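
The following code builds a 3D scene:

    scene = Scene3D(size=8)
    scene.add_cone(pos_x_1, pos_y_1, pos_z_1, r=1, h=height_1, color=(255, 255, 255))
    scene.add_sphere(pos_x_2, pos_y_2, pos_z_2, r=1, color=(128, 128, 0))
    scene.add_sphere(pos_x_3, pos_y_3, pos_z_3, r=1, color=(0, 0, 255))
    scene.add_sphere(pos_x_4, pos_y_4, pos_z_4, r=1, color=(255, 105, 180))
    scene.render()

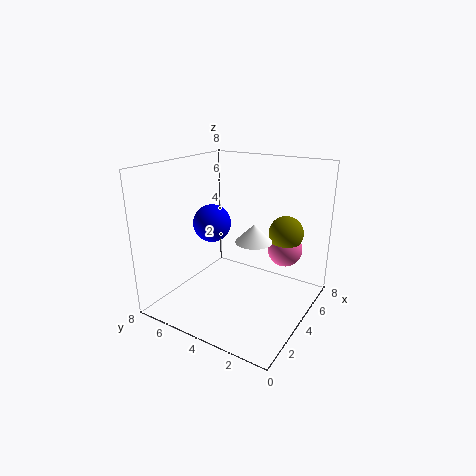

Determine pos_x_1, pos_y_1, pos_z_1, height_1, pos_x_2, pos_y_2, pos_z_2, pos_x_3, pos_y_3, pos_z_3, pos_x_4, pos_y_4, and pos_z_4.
pos_x_1 = 4; pos_y_1 = 3; pos_z_1 = 4; height_1 = 1; pos_x_2 = 6; pos_y_2 = 2; pos_z_2 = 4; pos_x_3 = 3; pos_y_3 = 5; pos_z_3 = 5; pos_x_4 = 6; pos_y_4 = 2; pos_z_4 = 3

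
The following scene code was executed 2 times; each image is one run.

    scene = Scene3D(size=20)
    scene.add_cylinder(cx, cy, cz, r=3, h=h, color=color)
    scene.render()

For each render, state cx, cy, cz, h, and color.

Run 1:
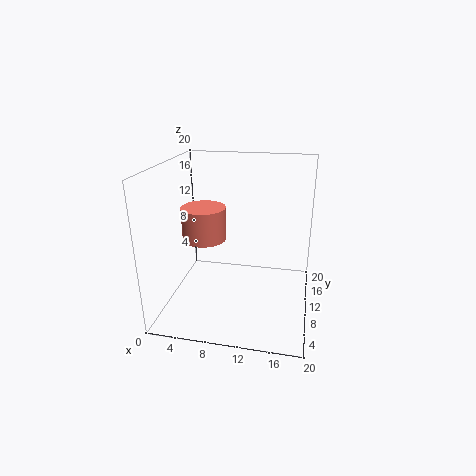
cx = 5.5, cy = 9, cz = 10, h = 4.5, color = 'salmon'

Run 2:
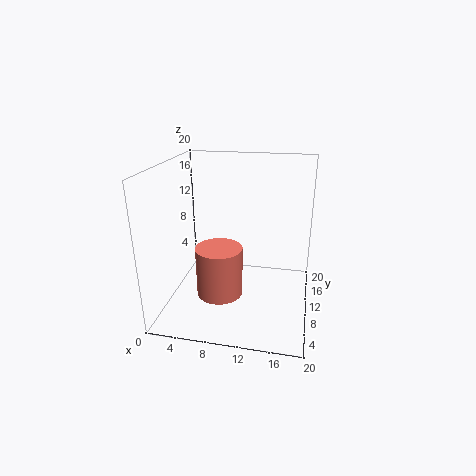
cx = 8.5, cy = 5.5, cz = 4, h = 6.5, color = 'salmon'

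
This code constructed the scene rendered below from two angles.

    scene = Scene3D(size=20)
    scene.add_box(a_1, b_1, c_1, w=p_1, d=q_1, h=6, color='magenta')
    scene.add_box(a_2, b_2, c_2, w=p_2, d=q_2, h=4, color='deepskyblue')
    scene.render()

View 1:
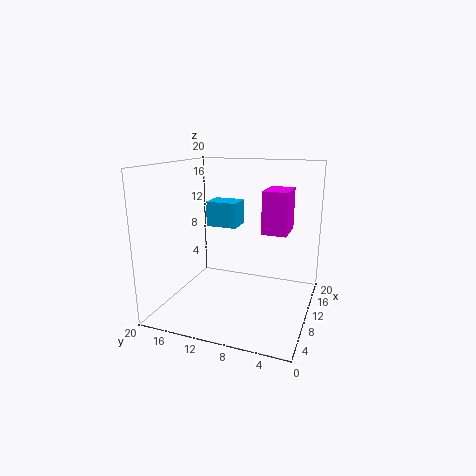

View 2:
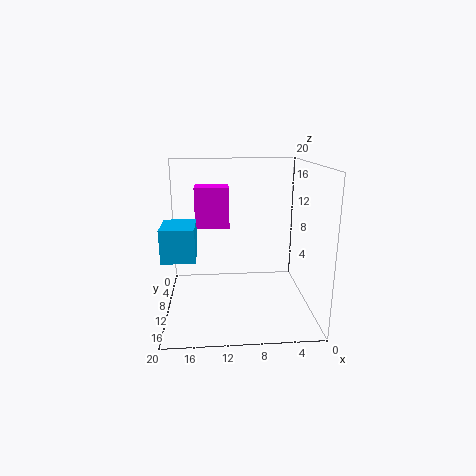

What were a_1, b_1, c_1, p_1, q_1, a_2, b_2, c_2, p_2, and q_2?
a_1 = 11
b_1 = 3.5
c_1 = 10.5
p_1 = 5
q_1 = 3.5
a_2 = 15.5
b_2 = 12.5
c_2 = 9.5
p_2 = 4
q_2 = 5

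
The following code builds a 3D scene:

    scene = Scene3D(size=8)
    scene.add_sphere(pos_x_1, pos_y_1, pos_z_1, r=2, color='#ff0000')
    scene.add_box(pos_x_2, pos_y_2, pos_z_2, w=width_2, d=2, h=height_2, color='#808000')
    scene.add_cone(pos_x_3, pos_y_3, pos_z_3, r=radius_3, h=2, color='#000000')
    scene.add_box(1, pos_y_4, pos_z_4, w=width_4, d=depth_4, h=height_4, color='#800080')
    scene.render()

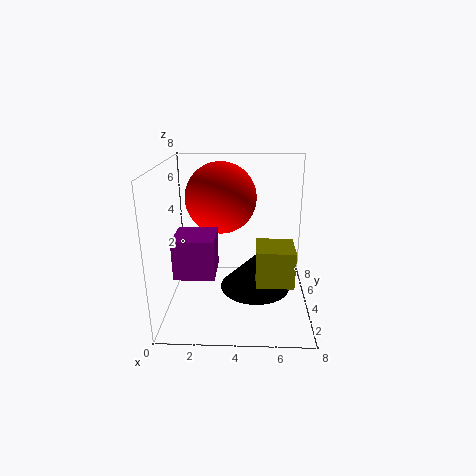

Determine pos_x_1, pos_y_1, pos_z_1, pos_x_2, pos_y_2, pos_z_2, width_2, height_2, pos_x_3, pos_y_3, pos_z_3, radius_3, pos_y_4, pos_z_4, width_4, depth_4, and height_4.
pos_x_1 = 3; pos_y_1 = 5; pos_z_1 = 6; pos_x_2 = 5; pos_y_2 = 2; pos_z_2 = 2; width_2 = 2; height_2 = 2; pos_x_3 = 5; pos_y_3 = 4; pos_z_3 = 1; radius_3 = 2; pos_y_4 = 1; pos_z_4 = 3; width_4 = 2; depth_4 = 2; height_4 = 2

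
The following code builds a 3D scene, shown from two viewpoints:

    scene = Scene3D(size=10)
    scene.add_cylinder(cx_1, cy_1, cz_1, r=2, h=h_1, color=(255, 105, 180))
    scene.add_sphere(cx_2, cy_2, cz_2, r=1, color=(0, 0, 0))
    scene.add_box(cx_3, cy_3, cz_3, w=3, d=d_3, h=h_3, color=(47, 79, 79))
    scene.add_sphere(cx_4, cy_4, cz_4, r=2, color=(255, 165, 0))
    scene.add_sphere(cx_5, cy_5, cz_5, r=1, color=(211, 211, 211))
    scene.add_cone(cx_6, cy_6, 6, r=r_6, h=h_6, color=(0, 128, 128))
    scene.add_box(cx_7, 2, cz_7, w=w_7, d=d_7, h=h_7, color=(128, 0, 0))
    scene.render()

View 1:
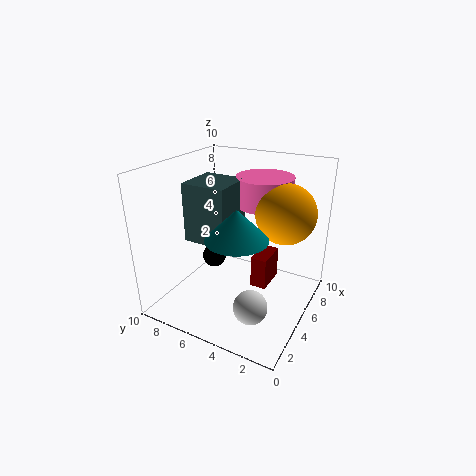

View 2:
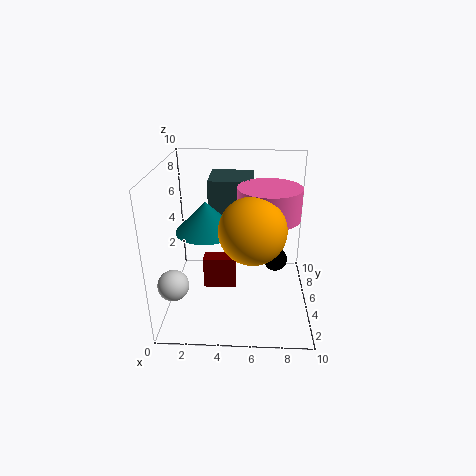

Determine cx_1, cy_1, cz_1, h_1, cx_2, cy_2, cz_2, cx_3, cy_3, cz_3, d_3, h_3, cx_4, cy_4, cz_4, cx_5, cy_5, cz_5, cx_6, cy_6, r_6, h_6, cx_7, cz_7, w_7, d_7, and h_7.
cx_1 = 7; cy_1 = 4; cz_1 = 7; h_1 = 2; cx_2 = 8; cy_2 = 9; cz_2 = 1; cx_3 = 3; cy_3 = 5; cz_3 = 5; d_3 = 3; h_3 = 4; cx_4 = 6; cy_4 = 2; cz_4 = 7; cx_5 = 1; cy_5 = 2; cz_5 = 3; cx_6 = 3; cy_6 = 4; r_6 = 2; h_6 = 2; cx_7 = 3; cz_7 = 3; w_7 = 2; d_7 = 1; h_7 = 2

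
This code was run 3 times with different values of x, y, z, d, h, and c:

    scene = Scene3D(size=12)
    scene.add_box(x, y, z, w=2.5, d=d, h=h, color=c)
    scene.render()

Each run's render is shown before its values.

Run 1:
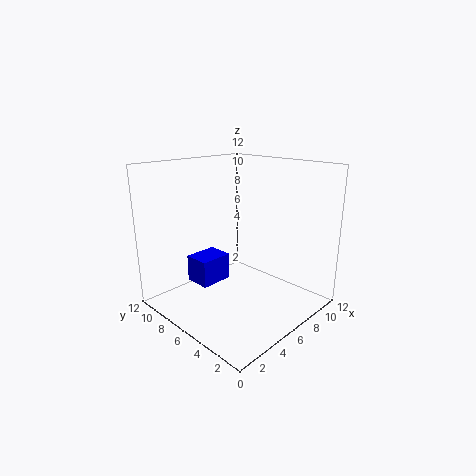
x = 1.5
y = 5
z = 3.5
d = 2
h = 2
c = 'blue'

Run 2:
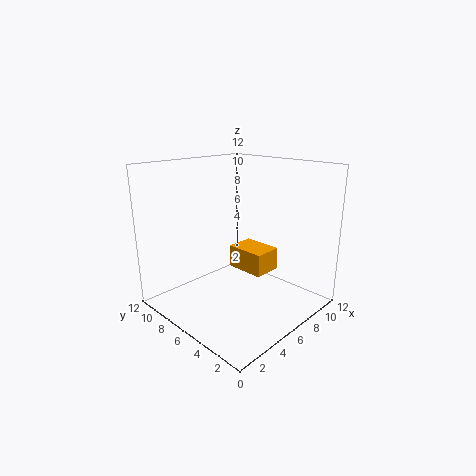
x = 7
y = 4.5
z = 2.5
d = 3.5
h = 2
c = 'orange'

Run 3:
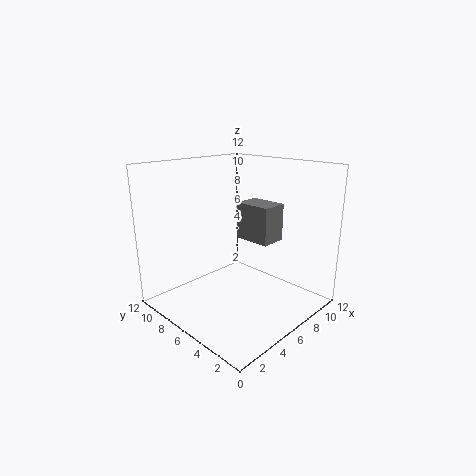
x = 9
y = 5.5
z = 4.5
d = 3.5
h = 3.5
c = 'gray'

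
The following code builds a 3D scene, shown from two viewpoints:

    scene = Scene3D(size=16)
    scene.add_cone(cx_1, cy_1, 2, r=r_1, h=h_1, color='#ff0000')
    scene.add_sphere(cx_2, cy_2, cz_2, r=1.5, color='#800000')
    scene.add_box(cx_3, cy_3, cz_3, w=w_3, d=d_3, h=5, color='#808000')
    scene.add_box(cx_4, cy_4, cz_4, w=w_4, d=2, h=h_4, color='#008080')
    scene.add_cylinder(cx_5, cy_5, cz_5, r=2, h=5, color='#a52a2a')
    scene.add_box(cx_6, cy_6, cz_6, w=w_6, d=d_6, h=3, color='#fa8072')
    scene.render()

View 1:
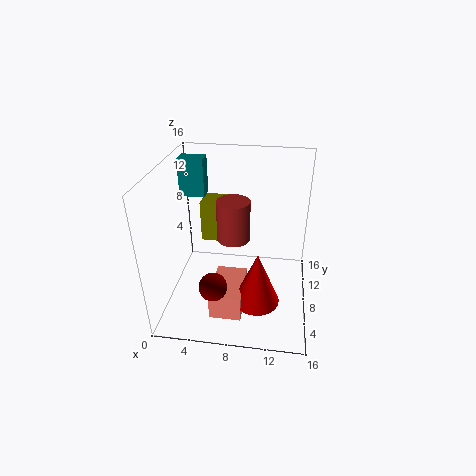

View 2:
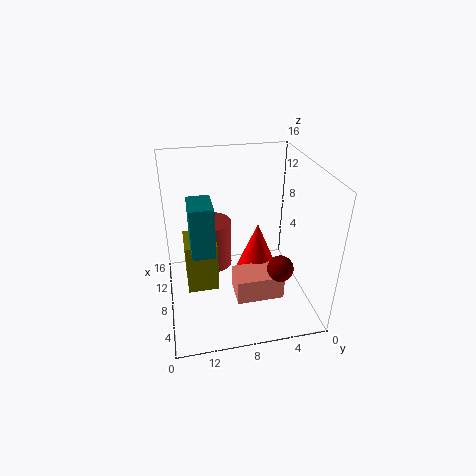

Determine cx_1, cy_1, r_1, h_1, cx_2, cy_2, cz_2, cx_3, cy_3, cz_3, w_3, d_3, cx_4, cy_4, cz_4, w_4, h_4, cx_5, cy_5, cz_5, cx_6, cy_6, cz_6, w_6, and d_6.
cx_1 = 10.5, cy_1 = 5, r_1 = 2.5, h_1 = 6, cx_2 = 6, cy_2 = 3.5, cz_2 = 4.5, cx_3 = 3, cy_3 = 11, cz_3 = 5.5, w_3 = 3.5, d_3 = 3, cx_4 = 0.5, cy_4 = 11.5, cz_4 = 11, w_4 = 3, h_4 = 4.5, cx_5 = 7, cy_5 = 11, cz_5 = 6, cx_6 = 5.5, cy_6 = 3, cz_6 = 0.5, w_6 = 3.5, d_6 = 5.5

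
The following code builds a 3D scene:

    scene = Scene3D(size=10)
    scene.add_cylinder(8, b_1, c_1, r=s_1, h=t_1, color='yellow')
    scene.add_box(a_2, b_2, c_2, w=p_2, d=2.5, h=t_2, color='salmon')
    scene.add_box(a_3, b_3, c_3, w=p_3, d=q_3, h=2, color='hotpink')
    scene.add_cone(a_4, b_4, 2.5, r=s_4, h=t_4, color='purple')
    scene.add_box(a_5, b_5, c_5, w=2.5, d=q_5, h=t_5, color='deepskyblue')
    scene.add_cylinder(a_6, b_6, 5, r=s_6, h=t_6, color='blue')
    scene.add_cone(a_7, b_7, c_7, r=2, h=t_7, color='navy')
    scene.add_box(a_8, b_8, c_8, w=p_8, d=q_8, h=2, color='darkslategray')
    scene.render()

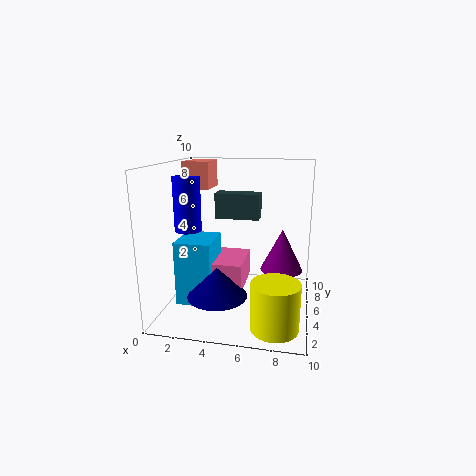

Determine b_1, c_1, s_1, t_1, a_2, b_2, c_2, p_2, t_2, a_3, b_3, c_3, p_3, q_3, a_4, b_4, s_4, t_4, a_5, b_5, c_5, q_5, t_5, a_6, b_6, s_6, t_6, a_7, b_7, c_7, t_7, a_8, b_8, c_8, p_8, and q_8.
b_1 = 1.5, c_1 = 0.5, s_1 = 1.5, t_1 = 3, a_2 = 0.5, b_2 = 6.5, c_2 = 8, p_2 = 2, t_2 = 2, a_3 = 3, b_3 = 3.5, c_3 = 1.5, p_3 = 2.5, q_3 = 3.5, a_4 = 8, b_4 = 6, s_4 = 1.5, t_4 = 3, a_5 = 1, b_5 = 3, c_5 = 0.5, q_5 = 3, t_5 = 4.5, a_6 = 1, b_6 = 6, s_6 = 1, t_6 = 4, a_7 = 4, b_7 = 3, c_7 = 1.5, t_7 = 2, a_8 = 2.5, b_8 = 8, c_8 = 5.5, p_8 = 3.5, q_8 = 1.5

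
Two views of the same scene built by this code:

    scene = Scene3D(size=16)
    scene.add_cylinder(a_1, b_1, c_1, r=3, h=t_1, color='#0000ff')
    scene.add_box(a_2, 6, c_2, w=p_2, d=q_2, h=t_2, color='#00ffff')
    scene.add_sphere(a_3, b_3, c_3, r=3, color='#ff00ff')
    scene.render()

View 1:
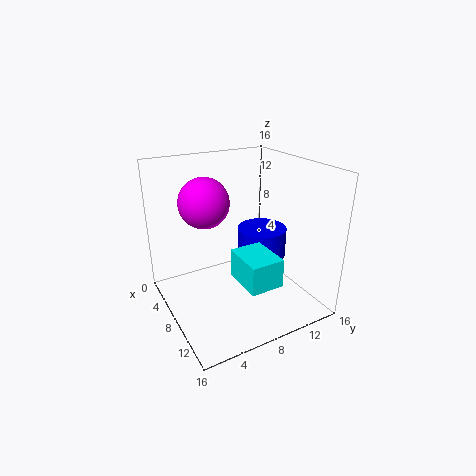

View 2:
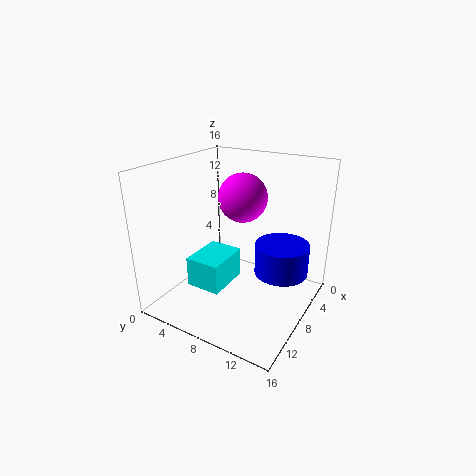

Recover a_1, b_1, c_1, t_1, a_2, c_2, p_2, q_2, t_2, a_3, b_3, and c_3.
a_1 = 6, b_1 = 12.5, c_1 = 4, t_1 = 3.5, a_2 = 10, c_2 = 5, p_2 = 4.5, q_2 = 3.5, t_2 = 3, a_3 = 3.5, b_3 = 6, c_3 = 11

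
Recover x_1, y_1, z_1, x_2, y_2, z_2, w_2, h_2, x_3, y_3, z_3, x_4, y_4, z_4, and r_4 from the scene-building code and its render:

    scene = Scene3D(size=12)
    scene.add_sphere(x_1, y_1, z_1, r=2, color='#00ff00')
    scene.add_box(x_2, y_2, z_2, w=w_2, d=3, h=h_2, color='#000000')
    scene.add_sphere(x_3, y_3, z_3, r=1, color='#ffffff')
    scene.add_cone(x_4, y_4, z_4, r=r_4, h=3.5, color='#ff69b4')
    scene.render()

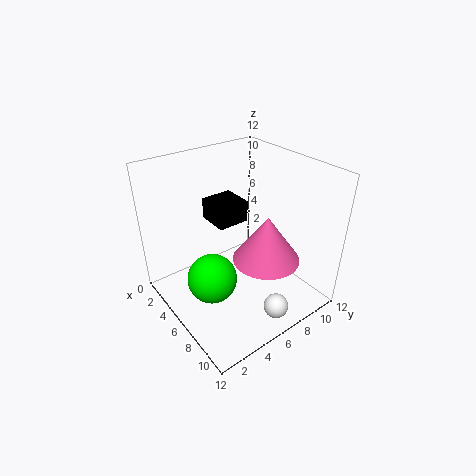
x_1 = 6.5
y_1 = 3
z_1 = 3.5
x_2 = 0.5
y_2 = 6
z_2 = 5.5
w_2 = 3
h_2 = 2
x_3 = 10.5
y_3 = 6.5
z_3 = 1.5
x_4 = 9.5
y_4 = 6
z_4 = 6
r_4 = 2.5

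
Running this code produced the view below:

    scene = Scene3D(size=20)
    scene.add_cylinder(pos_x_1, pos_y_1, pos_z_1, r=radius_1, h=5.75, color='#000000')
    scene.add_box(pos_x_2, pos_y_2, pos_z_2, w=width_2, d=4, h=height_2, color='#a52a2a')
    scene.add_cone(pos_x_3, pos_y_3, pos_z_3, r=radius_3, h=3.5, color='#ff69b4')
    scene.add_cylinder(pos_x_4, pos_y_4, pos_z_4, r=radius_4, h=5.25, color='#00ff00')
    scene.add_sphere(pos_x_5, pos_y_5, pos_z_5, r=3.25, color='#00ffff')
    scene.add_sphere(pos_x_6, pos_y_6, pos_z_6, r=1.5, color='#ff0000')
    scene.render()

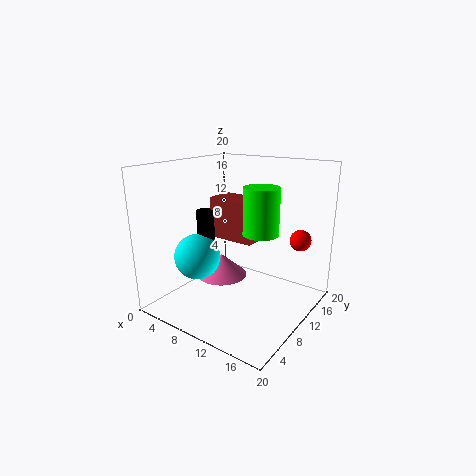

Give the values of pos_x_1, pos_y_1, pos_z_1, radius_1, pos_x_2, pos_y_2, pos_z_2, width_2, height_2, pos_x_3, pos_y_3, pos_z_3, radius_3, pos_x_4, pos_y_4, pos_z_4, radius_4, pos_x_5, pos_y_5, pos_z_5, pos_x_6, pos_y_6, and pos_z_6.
pos_x_1 = 5.25, pos_y_1 = 8.75, pos_z_1 = 7.75, radius_1 = 1.25, pos_x_2 = 5.5, pos_y_2 = 9.5, pos_z_2 = 9.5, width_2 = 6.75, height_2 = 5.75, pos_x_3 = 4.5, pos_y_3 = 13.25, pos_z_3 = 1.5, radius_3 = 4, pos_x_4 = 16.75, pos_y_4 = 4.75, pos_z_4 = 13.5, radius_4 = 2, pos_x_5 = 5, pos_y_5 = 7, pos_z_5 = 7, pos_x_6 = 17, pos_y_6 = 15.25, pos_z_6 = 9.5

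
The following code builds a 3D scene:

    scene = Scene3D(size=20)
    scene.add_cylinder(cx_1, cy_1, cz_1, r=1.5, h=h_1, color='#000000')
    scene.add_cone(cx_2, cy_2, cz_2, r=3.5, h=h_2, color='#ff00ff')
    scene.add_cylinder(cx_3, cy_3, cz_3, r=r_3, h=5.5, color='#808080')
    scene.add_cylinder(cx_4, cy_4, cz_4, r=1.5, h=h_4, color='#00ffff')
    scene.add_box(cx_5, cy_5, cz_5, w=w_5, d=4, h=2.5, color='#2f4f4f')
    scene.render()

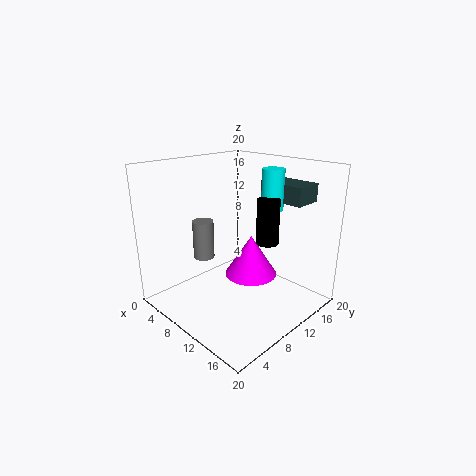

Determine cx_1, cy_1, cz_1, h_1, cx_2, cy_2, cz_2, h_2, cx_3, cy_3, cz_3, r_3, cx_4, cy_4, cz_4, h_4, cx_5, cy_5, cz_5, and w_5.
cx_1 = 14; cy_1 = 11.5; cz_1 = 10; h_1 = 6; cx_2 = 12.5; cy_2 = 10; cz_2 = 5.5; h_2 = 5.5; cx_3 = 5.5; cy_3 = 7.5; cz_3 = 6.5; r_3 = 1.5; cx_4 = 13; cy_4 = 13.5; cz_4 = 14; h_4 = 5.5; cx_5 = 10.5; cy_5 = 14; cz_5 = 15; w_5 = 6.5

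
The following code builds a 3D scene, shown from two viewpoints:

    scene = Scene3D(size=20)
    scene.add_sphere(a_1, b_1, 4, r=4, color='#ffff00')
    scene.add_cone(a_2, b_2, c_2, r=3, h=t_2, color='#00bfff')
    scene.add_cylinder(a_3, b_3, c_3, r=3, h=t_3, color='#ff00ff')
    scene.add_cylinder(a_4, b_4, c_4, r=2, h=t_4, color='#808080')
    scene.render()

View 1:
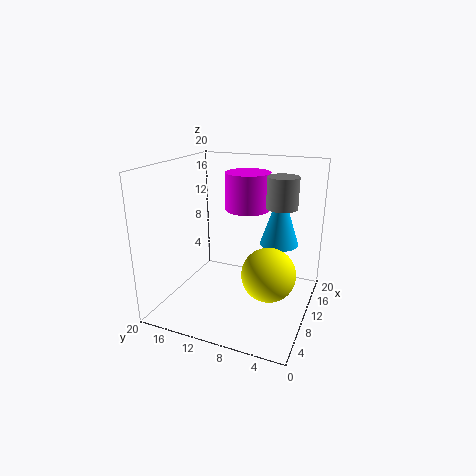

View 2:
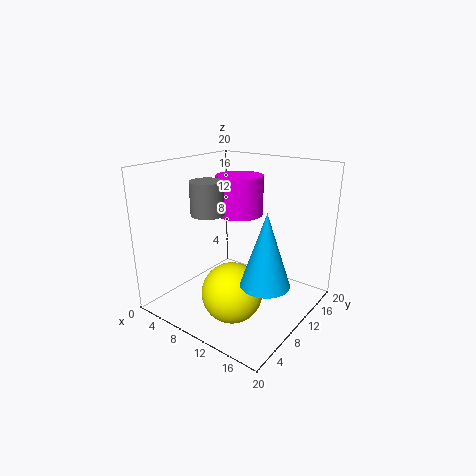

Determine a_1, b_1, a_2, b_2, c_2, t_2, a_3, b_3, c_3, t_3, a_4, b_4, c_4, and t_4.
a_1 = 12; b_1 = 6; a_2 = 17; b_2 = 6; c_2 = 7; t_2 = 9; a_3 = 11; b_3 = 9; c_3 = 14; t_3 = 5; a_4 = 10; b_4 = 4; c_4 = 15; t_4 = 4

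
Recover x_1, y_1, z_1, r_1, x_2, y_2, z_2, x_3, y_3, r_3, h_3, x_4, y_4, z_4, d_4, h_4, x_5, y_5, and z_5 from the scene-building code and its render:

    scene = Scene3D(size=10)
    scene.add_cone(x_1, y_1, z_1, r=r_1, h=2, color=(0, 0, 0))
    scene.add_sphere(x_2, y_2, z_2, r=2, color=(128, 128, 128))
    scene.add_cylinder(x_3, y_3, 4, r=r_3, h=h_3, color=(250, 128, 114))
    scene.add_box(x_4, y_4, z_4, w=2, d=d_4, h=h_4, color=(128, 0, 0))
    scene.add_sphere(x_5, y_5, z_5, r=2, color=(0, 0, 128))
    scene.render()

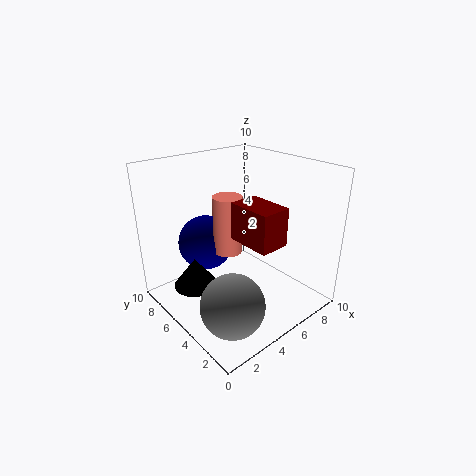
x_1 = 2, y_1 = 6, z_1 = 2, r_1 = 1.5, x_2 = 2, y_2 = 2, z_2 = 2.5, x_3 = 4.5, y_3 = 5.5, r_3 = 1, h_3 = 4, x_4 = 4, y_4 = 1.5, z_4 = 5.5, d_4 = 3, h_4 = 2.5, x_5 = 4, y_5 = 7.5, z_5 = 4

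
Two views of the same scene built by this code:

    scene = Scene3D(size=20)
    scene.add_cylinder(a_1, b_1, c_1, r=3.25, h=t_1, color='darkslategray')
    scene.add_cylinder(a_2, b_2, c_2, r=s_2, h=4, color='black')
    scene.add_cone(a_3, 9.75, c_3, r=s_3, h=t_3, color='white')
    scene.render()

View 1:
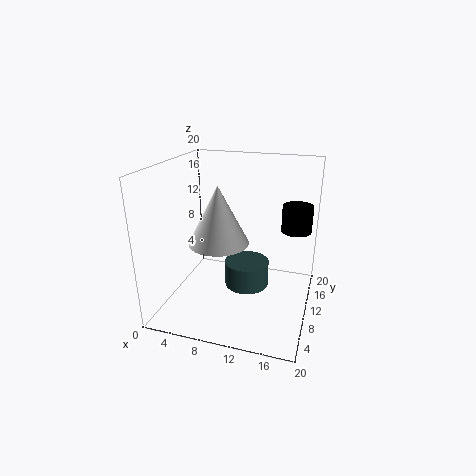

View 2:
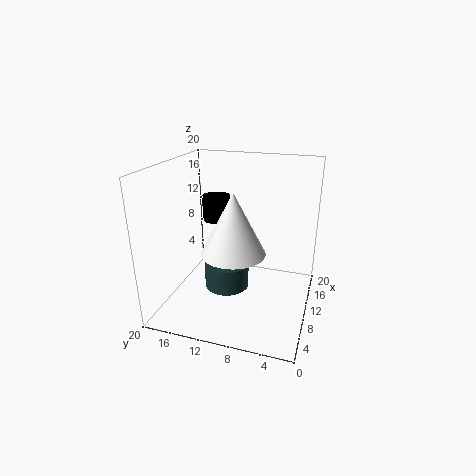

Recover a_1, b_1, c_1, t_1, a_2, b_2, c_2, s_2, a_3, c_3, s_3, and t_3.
a_1 = 10.75; b_1 = 12; c_1 = 1.75; t_1 = 3.75; a_2 = 17.25; b_2 = 16; c_2 = 9.5; s_2 = 2.25; a_3 = 7.25; c_3 = 9; s_3 = 4.25; t_3 = 8.25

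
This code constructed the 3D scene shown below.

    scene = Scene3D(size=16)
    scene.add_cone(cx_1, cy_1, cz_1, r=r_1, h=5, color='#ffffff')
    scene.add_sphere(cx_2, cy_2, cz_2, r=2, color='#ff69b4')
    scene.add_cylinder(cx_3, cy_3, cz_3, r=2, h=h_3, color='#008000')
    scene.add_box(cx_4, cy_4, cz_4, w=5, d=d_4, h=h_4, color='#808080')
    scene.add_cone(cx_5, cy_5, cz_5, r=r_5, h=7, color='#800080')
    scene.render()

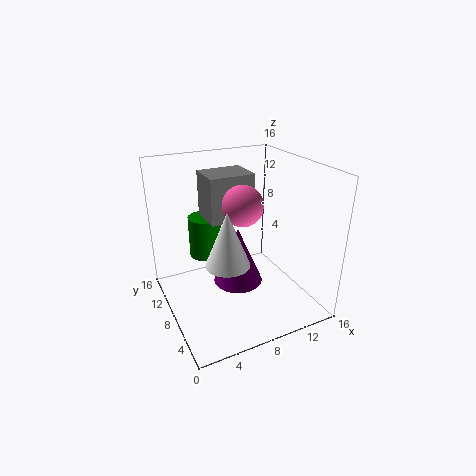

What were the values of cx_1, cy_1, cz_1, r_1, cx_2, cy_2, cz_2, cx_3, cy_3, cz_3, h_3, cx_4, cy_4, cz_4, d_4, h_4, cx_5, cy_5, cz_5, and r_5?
cx_1 = 4
cy_1 = 2
cz_1 = 9
r_1 = 2
cx_2 = 7
cy_2 = 5
cz_2 = 13
cx_3 = 6
cy_3 = 13
cz_3 = 4
h_3 = 5
cx_4 = 5
cy_4 = 8
cz_4 = 10
d_4 = 4
h_4 = 5
cx_5 = 9
cy_5 = 10
cz_5 = 1
r_5 = 3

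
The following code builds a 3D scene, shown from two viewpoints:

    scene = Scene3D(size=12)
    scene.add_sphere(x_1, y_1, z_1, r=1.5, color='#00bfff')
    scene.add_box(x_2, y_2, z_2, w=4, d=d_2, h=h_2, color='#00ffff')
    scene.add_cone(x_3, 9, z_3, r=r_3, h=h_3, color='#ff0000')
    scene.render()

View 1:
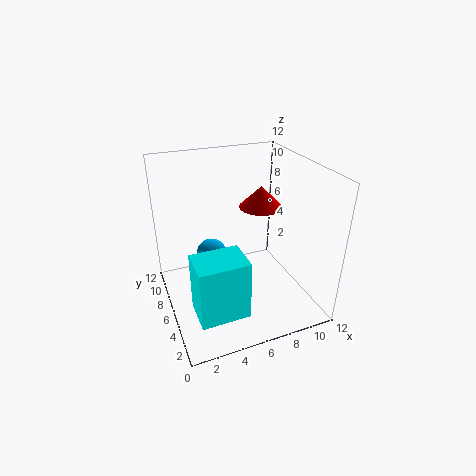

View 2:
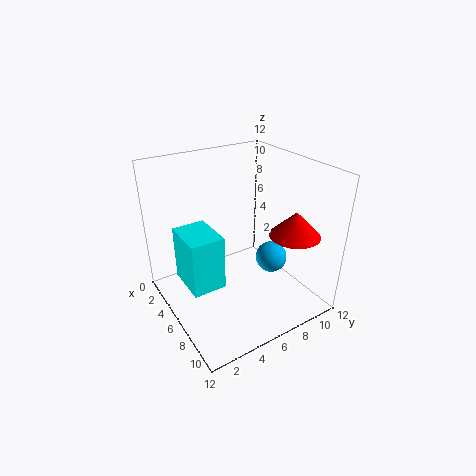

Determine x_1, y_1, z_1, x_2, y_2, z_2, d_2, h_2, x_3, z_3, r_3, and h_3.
x_1 = 5; y_1 = 10.5; z_1 = 2; x_2 = 1.5; y_2 = 2; z_2 = 1; d_2 = 3; h_2 = 5; x_3 = 9.5; z_3 = 7; r_3 = 2; h_3 = 2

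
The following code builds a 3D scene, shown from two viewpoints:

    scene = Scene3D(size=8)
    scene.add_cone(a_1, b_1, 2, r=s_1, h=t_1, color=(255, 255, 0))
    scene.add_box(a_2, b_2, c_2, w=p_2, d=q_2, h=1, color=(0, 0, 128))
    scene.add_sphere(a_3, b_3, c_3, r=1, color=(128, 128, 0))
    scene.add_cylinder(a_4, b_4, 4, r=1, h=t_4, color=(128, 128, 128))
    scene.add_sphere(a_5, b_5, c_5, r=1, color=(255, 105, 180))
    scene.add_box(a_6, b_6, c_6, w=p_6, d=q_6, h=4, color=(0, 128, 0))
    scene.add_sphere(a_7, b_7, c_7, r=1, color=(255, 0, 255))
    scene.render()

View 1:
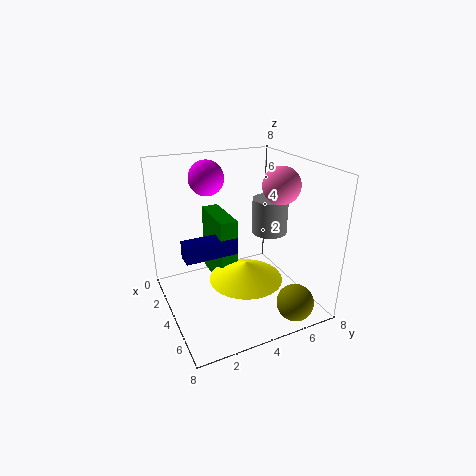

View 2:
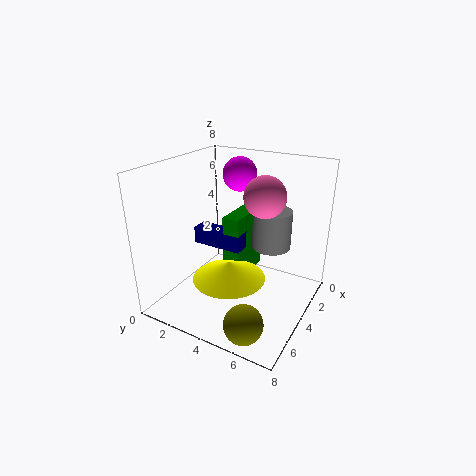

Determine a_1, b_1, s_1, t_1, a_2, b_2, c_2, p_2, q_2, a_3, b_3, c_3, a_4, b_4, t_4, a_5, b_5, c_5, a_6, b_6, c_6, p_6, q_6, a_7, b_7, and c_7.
a_1 = 5, b_1 = 4, s_1 = 2, t_1 = 1, a_2 = 3, b_2 = 1, c_2 = 3, p_2 = 1, q_2 = 3, a_3 = 7, b_3 = 6, c_3 = 1, a_4 = 4, b_4 = 6, t_4 = 2, a_5 = 5, b_5 = 6, c_5 = 7, a_6 = 1, b_6 = 3, c_6 = 1, p_6 = 3, q_6 = 1, a_7 = 2, b_7 = 3, c_7 = 7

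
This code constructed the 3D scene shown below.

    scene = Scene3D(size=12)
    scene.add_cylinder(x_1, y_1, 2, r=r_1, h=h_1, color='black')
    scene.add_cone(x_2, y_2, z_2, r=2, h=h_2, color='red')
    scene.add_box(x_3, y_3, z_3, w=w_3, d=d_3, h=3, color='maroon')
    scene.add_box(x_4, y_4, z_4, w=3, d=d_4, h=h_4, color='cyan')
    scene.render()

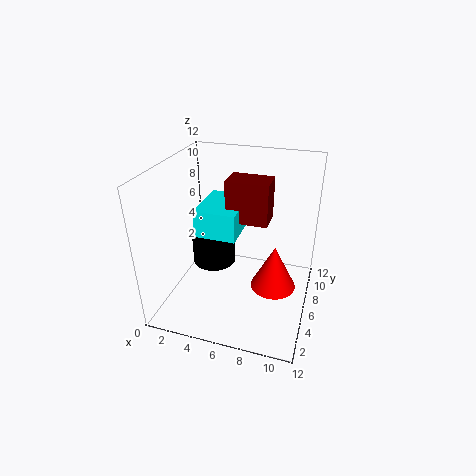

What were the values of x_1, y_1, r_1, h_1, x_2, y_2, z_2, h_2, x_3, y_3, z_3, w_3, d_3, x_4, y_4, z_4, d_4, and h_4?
x_1 = 3
y_1 = 8
r_1 = 2
h_1 = 3
x_2 = 9
y_2 = 7
z_2 = 1
h_2 = 4
x_3 = 6
y_3 = 3
z_3 = 9
w_3 = 3
d_3 = 2
x_4 = 4
y_4 = 2
z_4 = 8
d_4 = 4
h_4 = 2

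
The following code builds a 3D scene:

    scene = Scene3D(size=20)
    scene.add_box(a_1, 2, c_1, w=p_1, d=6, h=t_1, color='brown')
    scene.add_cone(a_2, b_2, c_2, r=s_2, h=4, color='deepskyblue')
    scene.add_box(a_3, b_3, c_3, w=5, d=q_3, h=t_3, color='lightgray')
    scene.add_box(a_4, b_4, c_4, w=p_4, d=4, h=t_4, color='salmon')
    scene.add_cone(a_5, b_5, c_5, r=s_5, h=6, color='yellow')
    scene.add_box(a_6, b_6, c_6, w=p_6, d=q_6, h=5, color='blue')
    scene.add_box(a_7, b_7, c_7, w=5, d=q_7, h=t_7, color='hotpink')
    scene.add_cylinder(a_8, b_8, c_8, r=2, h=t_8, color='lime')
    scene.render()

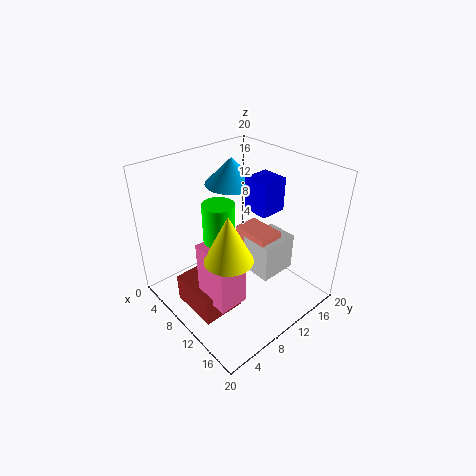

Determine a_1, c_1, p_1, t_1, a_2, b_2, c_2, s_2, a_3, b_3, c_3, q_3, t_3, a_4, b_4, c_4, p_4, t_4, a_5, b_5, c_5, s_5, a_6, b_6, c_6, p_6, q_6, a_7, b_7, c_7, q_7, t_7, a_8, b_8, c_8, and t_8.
a_1 = 6; c_1 = 1; p_1 = 7; t_1 = 4; a_2 = 4; b_2 = 14; c_2 = 15; s_2 = 4; a_3 = 7; b_3 = 14; c_3 = 1; q_3 = 6; t_3 = 6; a_4 = 5; b_4 = 14; c_4 = 1; p_4 = 6; t_4 = 7; a_5 = 14; b_5 = 5; c_5 = 11; s_5 = 3; a_6 = 7; b_6 = 14; c_6 = 12; p_6 = 4; q_6 = 4; a_7 = 10; b_7 = 3; c_7 = 4; q_7 = 4; t_7 = 8; a_8 = 11; b_8 = 6; c_8 = 9; t_8 = 8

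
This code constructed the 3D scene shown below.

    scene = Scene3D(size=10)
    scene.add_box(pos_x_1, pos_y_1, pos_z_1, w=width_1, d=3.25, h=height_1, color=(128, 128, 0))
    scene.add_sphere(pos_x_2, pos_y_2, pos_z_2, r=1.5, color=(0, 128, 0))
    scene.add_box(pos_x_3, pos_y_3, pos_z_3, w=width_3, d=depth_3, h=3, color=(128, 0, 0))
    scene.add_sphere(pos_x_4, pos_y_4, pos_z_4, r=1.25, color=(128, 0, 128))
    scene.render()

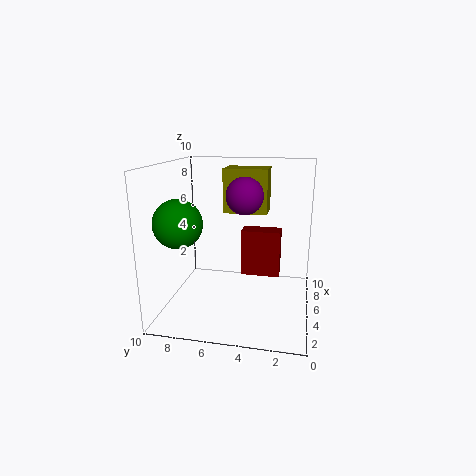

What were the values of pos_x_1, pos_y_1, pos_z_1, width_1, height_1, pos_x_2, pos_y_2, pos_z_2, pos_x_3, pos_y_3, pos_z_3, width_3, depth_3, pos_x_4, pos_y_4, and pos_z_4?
pos_x_1 = 6.75; pos_y_1 = 3.25; pos_z_1 = 6.25; width_1 = 2.25; height_1 = 3.25; pos_x_2 = 1.75; pos_y_2 = 8; pos_z_2 = 6.75; pos_x_3 = 3.5; pos_y_3 = 2; pos_z_3 = 3; width_3 = 1.25; depth_3 = 2.5; pos_x_4 = 4.75; pos_y_4 = 4.5; pos_z_4 = 8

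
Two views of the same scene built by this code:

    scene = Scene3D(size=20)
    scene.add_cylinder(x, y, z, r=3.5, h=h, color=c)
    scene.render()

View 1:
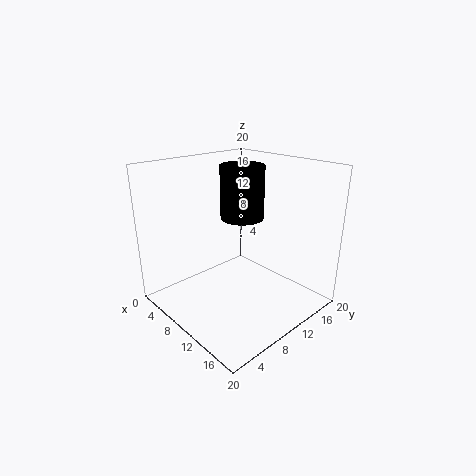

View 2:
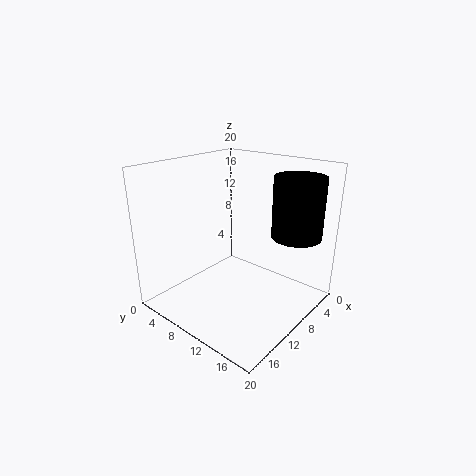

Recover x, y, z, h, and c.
x = 4.5, y = 16, z = 10, h = 8.5, c = 'black'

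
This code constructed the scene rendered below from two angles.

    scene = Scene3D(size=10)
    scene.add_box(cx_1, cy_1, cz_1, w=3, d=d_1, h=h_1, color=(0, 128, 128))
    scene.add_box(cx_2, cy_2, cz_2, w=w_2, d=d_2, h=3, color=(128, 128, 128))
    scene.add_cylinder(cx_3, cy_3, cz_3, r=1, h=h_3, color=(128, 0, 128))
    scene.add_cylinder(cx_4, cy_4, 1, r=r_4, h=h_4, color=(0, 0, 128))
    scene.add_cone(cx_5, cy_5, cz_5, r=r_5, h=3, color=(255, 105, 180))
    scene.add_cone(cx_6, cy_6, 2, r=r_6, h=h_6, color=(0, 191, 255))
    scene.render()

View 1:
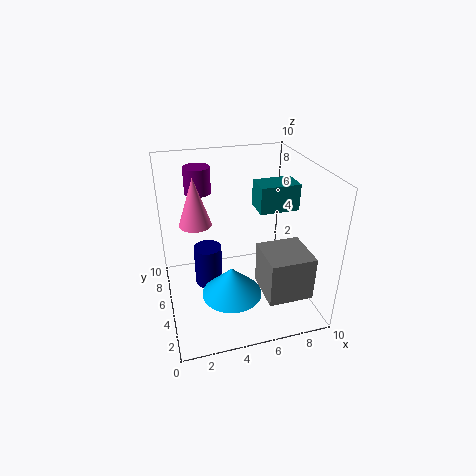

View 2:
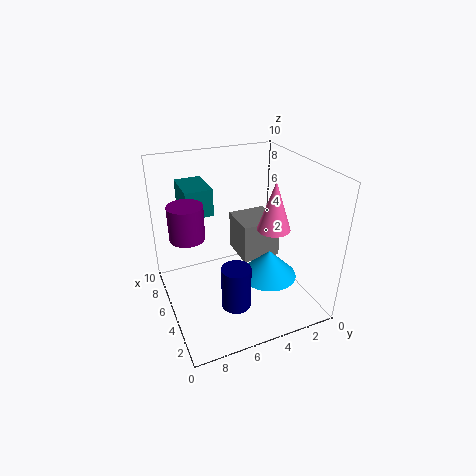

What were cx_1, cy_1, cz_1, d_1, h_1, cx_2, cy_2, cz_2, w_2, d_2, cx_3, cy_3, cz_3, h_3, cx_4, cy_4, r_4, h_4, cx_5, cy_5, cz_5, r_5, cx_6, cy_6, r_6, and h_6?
cx_1 = 7, cy_1 = 6, cz_1 = 6, d_1 = 2, h_1 = 2, cx_2 = 6, cy_2 = 1, cz_2 = 2, w_2 = 3, d_2 = 3, cx_3 = 3, cy_3 = 9, cz_3 = 7, h_3 = 2, cx_4 = 3, cy_4 = 6, r_4 = 1, h_4 = 3, cx_5 = 2, cy_5 = 4, cz_5 = 7, r_5 = 1, cx_6 = 4, cy_6 = 3, r_6 = 2, h_6 = 2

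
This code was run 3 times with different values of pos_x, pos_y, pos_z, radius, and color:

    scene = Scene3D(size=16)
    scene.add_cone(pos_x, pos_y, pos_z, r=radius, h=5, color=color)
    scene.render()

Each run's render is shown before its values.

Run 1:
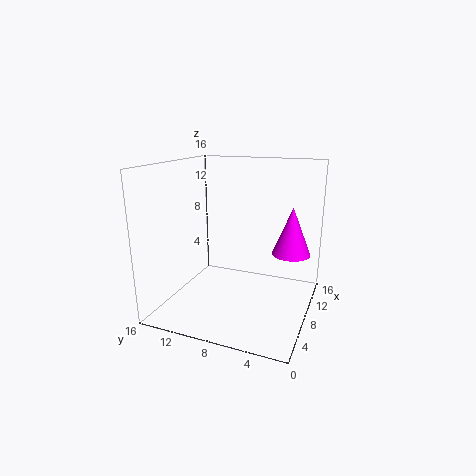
pos_x = 8, pos_y = 2, pos_z = 7, radius = 2, color = 'magenta'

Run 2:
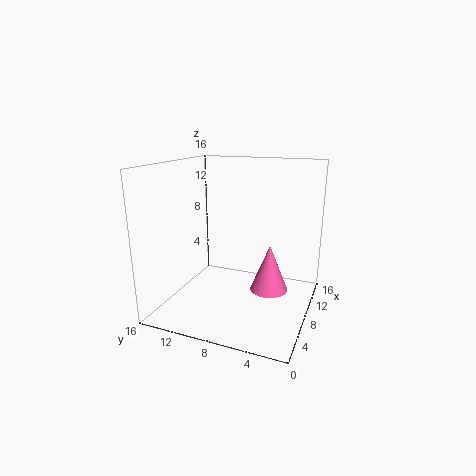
pos_x = 7, pos_y = 4, pos_z = 3, radius = 2, color = 'hotpink'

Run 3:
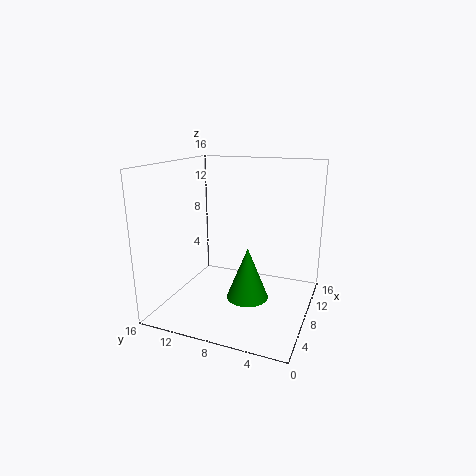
pos_x = 3, pos_y = 5, pos_z = 4, radius = 2, color = 'green'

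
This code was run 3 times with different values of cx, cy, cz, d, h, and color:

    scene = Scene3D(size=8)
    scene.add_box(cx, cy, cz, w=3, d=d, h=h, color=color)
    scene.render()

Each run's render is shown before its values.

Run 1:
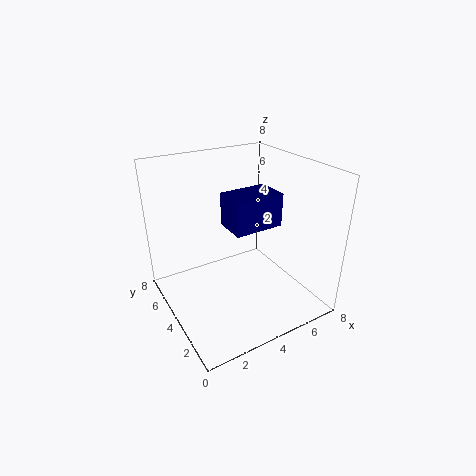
cx = 4, cy = 4, cz = 4, d = 2, h = 2, color = 'navy'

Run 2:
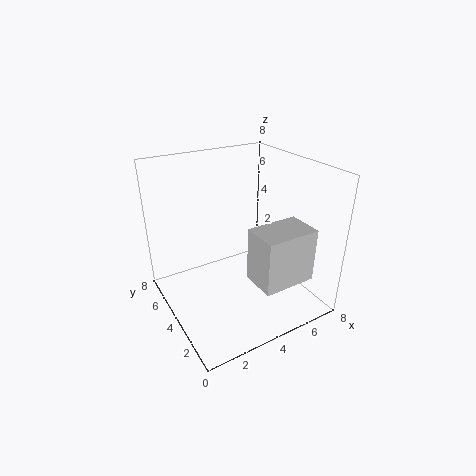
cx = 4, cy = 1, cz = 2, d = 2, h = 3, color = 'lightgray'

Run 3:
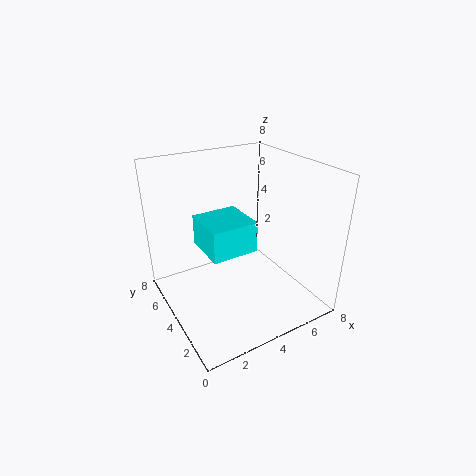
cx = 3, cy = 5, cz = 2, d = 3, h = 2, color = 'cyan'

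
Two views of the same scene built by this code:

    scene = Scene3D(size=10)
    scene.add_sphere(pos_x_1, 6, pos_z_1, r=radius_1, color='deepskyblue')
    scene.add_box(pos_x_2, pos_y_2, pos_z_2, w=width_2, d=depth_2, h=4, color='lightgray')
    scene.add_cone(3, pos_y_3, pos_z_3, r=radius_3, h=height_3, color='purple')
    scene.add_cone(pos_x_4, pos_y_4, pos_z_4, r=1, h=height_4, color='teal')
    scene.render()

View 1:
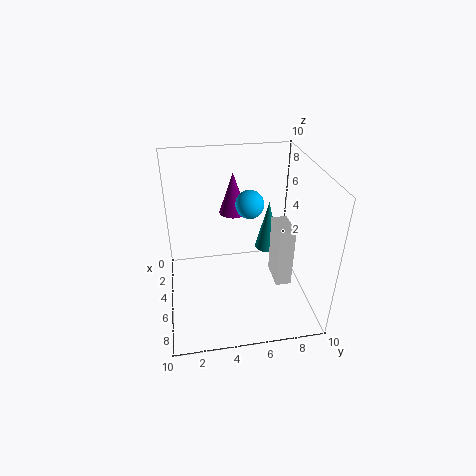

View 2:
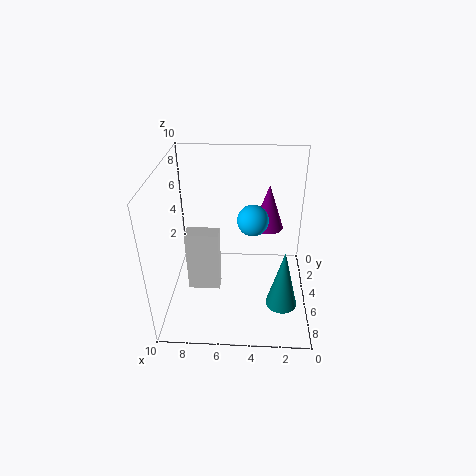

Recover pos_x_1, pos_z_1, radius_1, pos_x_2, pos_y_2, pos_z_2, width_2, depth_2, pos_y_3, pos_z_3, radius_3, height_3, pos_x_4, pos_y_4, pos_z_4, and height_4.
pos_x_1 = 4, pos_z_1 = 7, radius_1 = 1, pos_x_2 = 6, pos_y_2 = 7, pos_z_2 = 3, width_2 = 2, depth_2 = 1, pos_y_3 = 5, pos_z_3 = 6, radius_3 = 1, height_3 = 3, pos_x_4 = 2, pos_y_4 = 8, pos_z_4 = 2, height_4 = 4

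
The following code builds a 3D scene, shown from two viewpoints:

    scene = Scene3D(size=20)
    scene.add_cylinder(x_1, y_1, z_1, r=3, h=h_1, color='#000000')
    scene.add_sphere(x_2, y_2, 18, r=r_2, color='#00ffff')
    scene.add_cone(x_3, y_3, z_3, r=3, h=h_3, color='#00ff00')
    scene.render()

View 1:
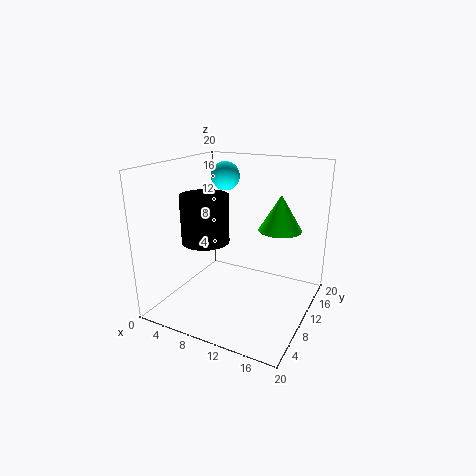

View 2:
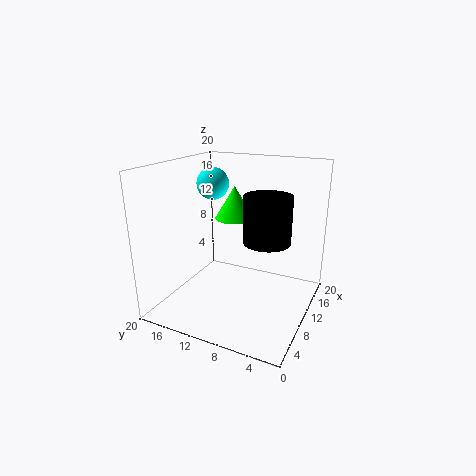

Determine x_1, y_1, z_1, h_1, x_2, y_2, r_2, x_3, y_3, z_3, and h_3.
x_1 = 8, y_1 = 5, z_1 = 11, h_1 = 6, x_2 = 7, y_2 = 12, r_2 = 2, x_3 = 15, y_3 = 13, z_3 = 11, h_3 = 5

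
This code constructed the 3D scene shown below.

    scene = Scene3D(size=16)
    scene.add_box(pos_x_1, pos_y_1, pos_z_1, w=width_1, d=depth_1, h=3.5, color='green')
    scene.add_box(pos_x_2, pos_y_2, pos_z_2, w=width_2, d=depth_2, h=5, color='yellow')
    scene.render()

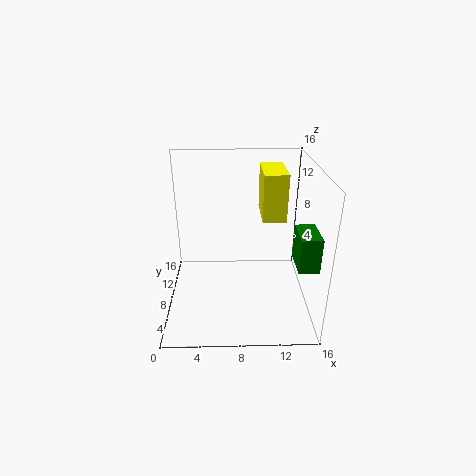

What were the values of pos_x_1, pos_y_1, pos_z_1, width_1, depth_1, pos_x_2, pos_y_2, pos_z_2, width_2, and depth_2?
pos_x_1 = 13.5
pos_y_1 = 1.5
pos_z_1 = 7.5
width_1 = 2
depth_1 = 3.5
pos_x_2 = 10.5
pos_y_2 = 6.5
pos_z_2 = 10.5
width_2 = 2.5
depth_2 = 5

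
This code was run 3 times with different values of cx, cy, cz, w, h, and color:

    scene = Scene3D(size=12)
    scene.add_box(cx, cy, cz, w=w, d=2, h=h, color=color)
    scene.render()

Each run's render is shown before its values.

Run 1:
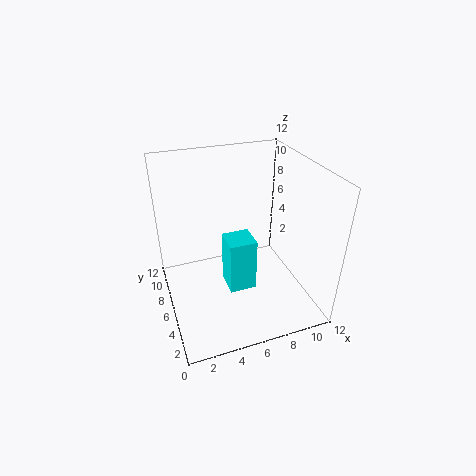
cx = 4, cy = 2, cz = 4, w = 2, h = 4, color = 'cyan'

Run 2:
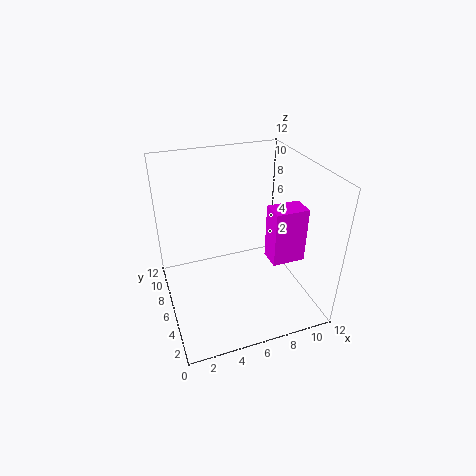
cx = 9, cy = 5, cz = 3, w = 3, h = 5, color = 'magenta'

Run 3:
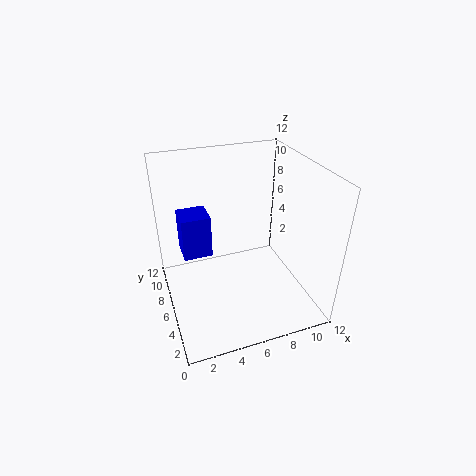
cx = 1, cy = 3, cz = 7, w = 2, h = 3, color = 'blue'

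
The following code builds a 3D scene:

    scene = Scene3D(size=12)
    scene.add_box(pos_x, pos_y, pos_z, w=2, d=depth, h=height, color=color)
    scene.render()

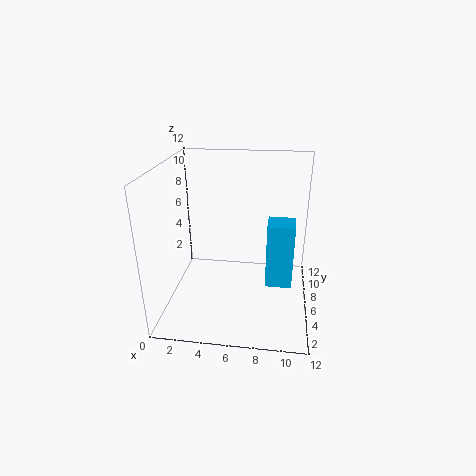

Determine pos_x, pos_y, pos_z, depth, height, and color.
pos_x = 8.5
pos_y = 3
pos_z = 3.5
depth = 2
height = 5
color = 'deepskyblue'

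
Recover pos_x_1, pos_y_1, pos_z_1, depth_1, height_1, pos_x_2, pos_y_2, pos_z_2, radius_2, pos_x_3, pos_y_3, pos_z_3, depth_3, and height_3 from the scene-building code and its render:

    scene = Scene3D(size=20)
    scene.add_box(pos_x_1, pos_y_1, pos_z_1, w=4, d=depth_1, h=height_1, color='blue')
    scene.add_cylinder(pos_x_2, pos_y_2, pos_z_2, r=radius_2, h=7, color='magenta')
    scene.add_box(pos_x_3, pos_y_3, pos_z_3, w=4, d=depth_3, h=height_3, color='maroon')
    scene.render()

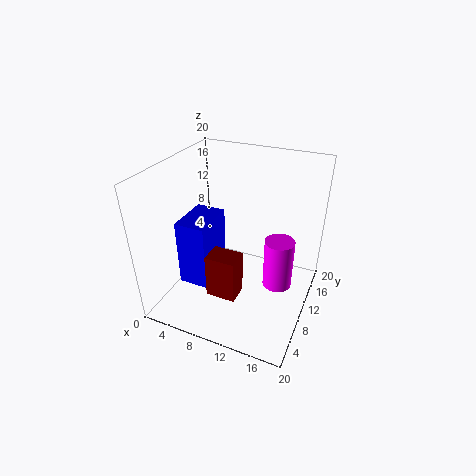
pos_x_1 = 4; pos_y_1 = 4; pos_z_1 = 5; depth_1 = 6; height_1 = 9; pos_x_2 = 16; pos_y_2 = 10; pos_z_2 = 4; radius_2 = 2; pos_x_3 = 8; pos_y_3 = 4; pos_z_3 = 4; depth_3 = 3; height_3 = 6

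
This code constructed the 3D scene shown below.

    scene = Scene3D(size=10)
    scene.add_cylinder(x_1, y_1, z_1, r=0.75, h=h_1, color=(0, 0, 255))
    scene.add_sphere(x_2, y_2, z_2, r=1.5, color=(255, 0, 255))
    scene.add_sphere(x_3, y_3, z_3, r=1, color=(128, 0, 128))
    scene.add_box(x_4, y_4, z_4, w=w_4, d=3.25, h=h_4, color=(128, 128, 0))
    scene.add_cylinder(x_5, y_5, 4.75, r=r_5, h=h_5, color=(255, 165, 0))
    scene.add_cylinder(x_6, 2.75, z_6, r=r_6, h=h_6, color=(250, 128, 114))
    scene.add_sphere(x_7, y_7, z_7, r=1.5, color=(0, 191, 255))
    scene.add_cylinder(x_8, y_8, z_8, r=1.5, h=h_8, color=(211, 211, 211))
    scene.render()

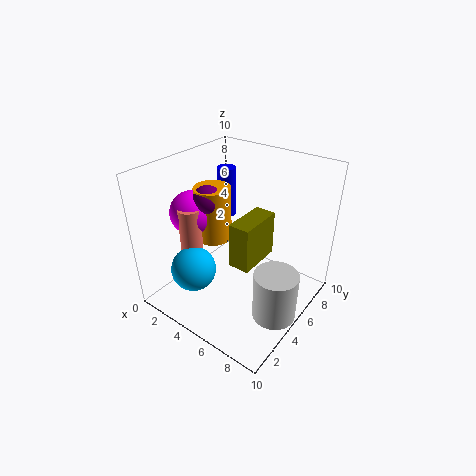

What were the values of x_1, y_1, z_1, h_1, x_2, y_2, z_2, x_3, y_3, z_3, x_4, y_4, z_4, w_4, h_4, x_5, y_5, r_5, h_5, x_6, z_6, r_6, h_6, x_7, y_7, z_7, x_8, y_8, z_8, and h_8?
x_1 = 1.25
y_1 = 8.5
z_1 = 4.25
h_1 = 4
x_2 = 2.25
y_2 = 3.5
z_2 = 6.75
x_3 = 3.25
y_3 = 4
z_3 = 7.75
x_4 = 5
y_4 = 4
z_4 = 3.25
w_4 = 1.5
h_4 = 3.25
x_5 = 3.25
y_5 = 4.5
r_5 = 1.25
h_5 = 3.75
x_6 = 2.75
z_6 = 3.25
r_6 = 0.75
h_6 = 4.25
x_7 = 3.5
y_7 = 2
z_7 = 3.5
x_8 = 8.5
y_8 = 4.5
z_8 = 0.25
h_8 = 3.5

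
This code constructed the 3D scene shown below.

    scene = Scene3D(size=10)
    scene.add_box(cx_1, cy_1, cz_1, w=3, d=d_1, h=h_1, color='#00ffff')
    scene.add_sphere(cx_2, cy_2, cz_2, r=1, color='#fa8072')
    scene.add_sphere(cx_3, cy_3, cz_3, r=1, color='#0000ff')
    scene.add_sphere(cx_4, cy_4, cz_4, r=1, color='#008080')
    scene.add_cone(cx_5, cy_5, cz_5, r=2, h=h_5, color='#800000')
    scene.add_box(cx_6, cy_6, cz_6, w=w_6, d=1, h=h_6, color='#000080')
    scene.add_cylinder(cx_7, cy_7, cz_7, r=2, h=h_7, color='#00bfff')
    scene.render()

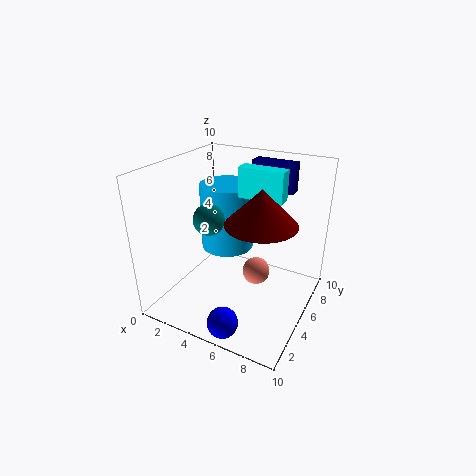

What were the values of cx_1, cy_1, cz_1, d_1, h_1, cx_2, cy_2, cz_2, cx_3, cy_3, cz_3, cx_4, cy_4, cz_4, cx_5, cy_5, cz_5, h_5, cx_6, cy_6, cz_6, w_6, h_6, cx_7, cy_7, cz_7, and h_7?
cx_1 = 5; cy_1 = 5; cz_1 = 8; d_1 = 1; h_1 = 2; cx_2 = 6; cy_2 = 6; cz_2 = 2; cx_3 = 6; cy_3 = 1; cz_3 = 1; cx_4 = 4; cy_4 = 3; cz_4 = 7; cx_5 = 8; cy_5 = 2; cz_5 = 8; h_5 = 2; cx_6 = 5; cy_6 = 7; cz_6 = 8; w_6 = 3; h_6 = 2; cx_7 = 3; cy_7 = 7; cz_7 = 3; h_7 = 5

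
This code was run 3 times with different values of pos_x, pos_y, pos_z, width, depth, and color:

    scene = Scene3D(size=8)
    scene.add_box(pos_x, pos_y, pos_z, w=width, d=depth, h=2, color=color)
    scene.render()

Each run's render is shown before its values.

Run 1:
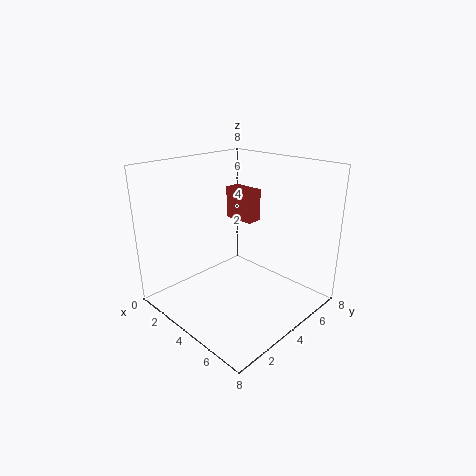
pos_x = 1; pos_y = 6; pos_z = 4; width = 2; depth = 1; color = 'brown'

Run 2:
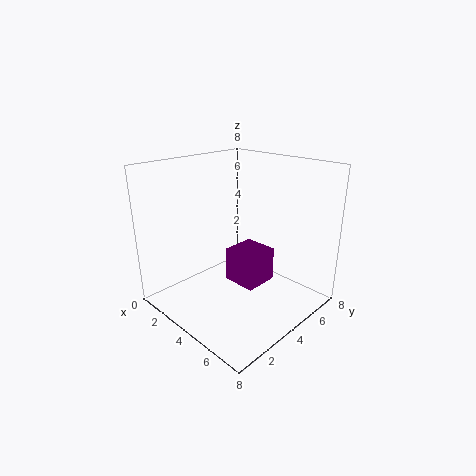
pos_x = 3; pos_y = 4; pos_z = 1; width = 2; depth = 2; color = 'purple'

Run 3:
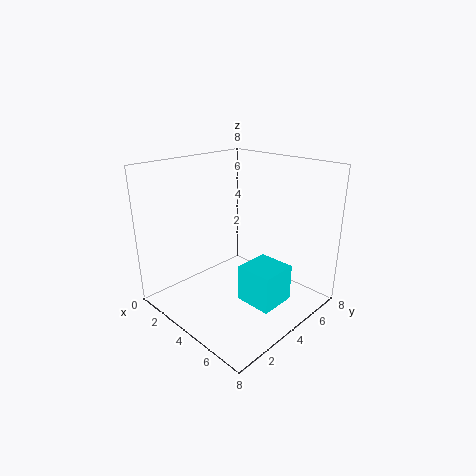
pos_x = 5; pos_y = 3; pos_z = 1; width = 2; depth = 2; color = 'cyan'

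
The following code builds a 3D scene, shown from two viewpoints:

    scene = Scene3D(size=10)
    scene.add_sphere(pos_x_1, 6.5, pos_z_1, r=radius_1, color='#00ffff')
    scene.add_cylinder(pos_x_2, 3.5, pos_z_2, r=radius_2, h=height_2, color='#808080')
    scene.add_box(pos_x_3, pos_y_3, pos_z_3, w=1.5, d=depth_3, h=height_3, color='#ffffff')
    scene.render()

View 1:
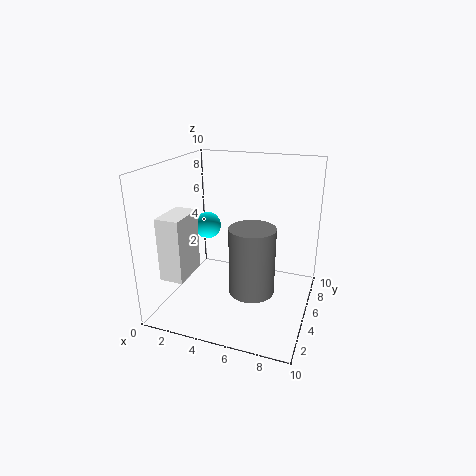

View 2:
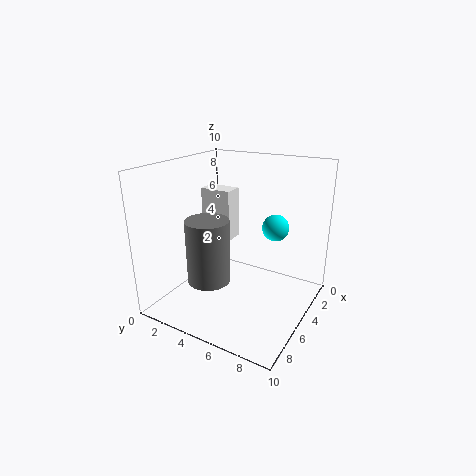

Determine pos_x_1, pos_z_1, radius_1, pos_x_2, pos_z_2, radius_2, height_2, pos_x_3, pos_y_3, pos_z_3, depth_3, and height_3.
pos_x_1 = 2; pos_z_1 = 5; radius_1 = 1; pos_x_2 = 6.5; pos_z_2 = 2; radius_2 = 1.5; height_2 = 4.5; pos_x_3 = 1.5; pos_y_3 = 0.5; pos_z_3 = 3.5; depth_3 = 2.5; height_3 = 4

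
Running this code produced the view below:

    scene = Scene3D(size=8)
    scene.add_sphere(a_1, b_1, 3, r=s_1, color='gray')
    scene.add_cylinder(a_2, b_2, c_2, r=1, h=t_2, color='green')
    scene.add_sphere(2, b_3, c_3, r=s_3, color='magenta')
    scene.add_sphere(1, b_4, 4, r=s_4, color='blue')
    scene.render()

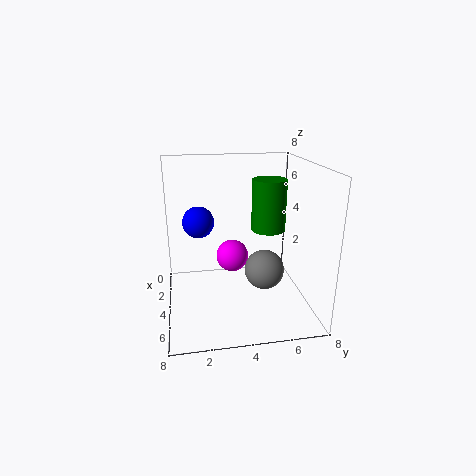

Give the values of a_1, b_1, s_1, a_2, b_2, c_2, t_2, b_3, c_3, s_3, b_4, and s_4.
a_1 = 6
b_1 = 5
s_1 = 1
a_2 = 3
b_2 = 6
c_2 = 4
t_2 = 3
b_3 = 4
c_3 = 2
s_3 = 1
b_4 = 2
s_4 = 1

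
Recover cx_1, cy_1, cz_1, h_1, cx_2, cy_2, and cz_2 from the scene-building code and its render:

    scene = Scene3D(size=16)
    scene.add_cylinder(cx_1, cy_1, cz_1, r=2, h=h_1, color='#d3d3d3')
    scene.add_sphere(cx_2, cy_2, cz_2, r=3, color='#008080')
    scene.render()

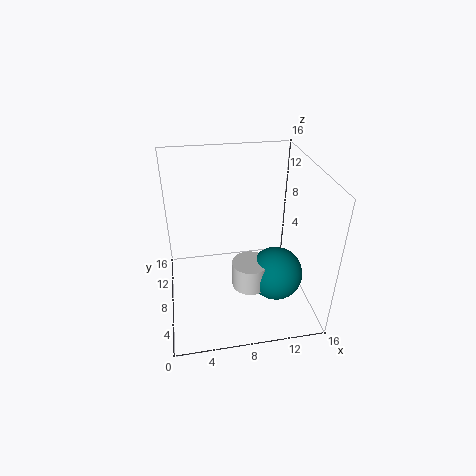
cx_1 = 9; cy_1 = 6; cz_1 = 3; h_1 = 3; cx_2 = 12; cy_2 = 6; cz_2 = 4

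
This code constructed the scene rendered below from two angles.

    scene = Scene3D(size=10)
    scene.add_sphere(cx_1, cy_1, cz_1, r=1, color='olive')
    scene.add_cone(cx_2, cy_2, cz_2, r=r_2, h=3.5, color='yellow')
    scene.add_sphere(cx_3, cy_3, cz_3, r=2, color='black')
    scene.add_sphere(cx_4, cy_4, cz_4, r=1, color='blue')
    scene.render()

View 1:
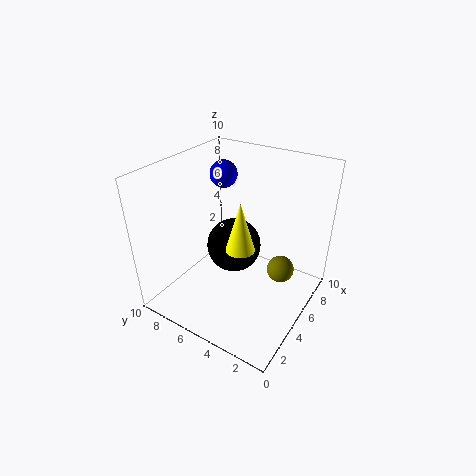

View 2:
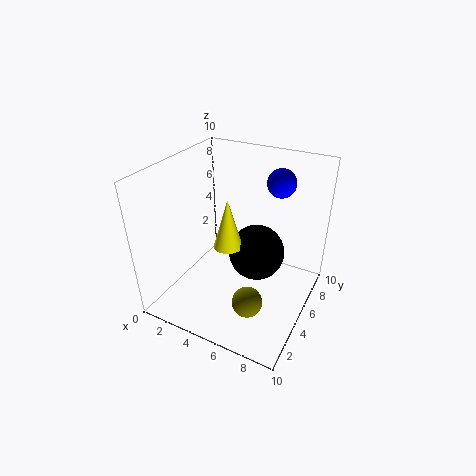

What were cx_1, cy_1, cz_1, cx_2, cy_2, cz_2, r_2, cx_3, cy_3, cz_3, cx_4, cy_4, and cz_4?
cx_1 = 7; cy_1 = 2.5; cz_1 = 2; cx_2 = 4.5; cy_2 = 4.5; cz_2 = 4.5; r_2 = 1; cx_3 = 6; cy_3 = 6; cz_3 = 3.5; cx_4 = 7; cy_4 = 7.5; cz_4 = 8.5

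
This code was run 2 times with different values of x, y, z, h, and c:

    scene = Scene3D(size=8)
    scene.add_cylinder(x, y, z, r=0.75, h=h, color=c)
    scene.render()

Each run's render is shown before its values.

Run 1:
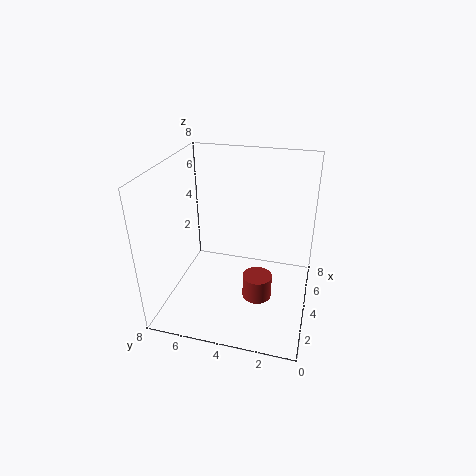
x = 2.25, y = 2.5, z = 1.75, h = 1.25, c = 'brown'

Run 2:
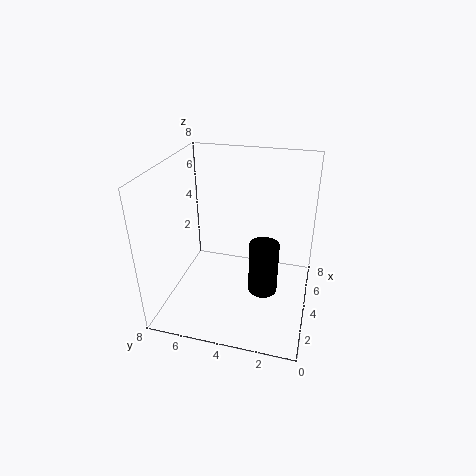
x = 2.5, y = 2.25, z = 2, h = 2.75, c = 'black'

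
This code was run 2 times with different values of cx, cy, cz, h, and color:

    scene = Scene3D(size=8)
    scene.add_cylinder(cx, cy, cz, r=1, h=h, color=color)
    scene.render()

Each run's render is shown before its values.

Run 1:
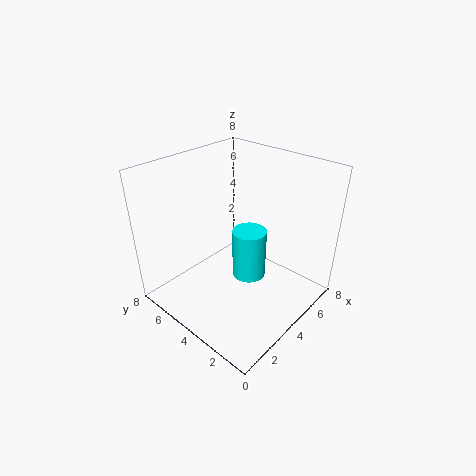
cx = 5
cy = 4
cz = 1
h = 3
color = 'cyan'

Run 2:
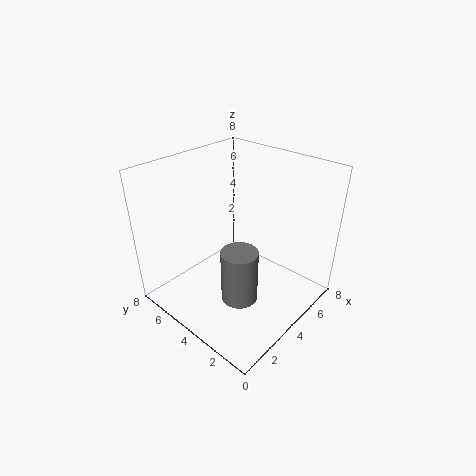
cx = 3
cy = 3
cz = 1
h = 3
color = 'gray'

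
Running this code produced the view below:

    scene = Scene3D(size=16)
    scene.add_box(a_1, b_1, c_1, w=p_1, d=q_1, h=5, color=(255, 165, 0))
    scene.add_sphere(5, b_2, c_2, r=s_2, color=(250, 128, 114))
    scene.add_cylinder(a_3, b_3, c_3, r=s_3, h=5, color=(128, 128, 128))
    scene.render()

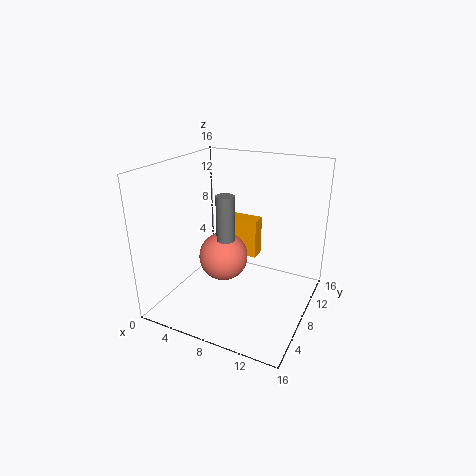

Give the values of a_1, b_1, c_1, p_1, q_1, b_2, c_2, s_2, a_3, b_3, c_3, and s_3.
a_1 = 4, b_1 = 13, c_1 = 3, p_1 = 4, q_1 = 2, b_2 = 10, c_2 = 4, s_2 = 3, a_3 = 7, b_3 = 7, c_3 = 8, s_3 = 1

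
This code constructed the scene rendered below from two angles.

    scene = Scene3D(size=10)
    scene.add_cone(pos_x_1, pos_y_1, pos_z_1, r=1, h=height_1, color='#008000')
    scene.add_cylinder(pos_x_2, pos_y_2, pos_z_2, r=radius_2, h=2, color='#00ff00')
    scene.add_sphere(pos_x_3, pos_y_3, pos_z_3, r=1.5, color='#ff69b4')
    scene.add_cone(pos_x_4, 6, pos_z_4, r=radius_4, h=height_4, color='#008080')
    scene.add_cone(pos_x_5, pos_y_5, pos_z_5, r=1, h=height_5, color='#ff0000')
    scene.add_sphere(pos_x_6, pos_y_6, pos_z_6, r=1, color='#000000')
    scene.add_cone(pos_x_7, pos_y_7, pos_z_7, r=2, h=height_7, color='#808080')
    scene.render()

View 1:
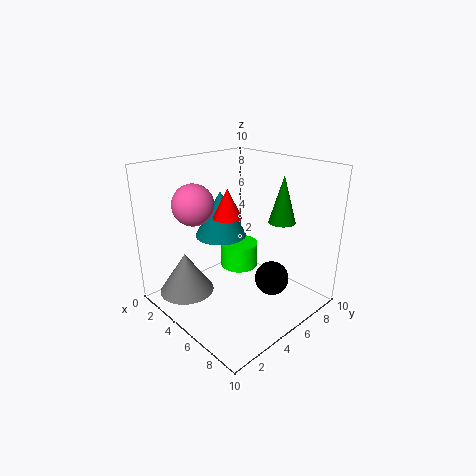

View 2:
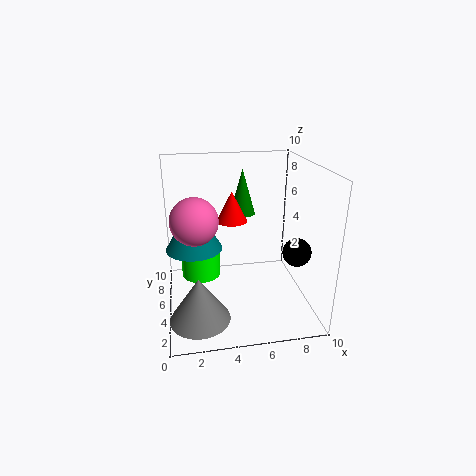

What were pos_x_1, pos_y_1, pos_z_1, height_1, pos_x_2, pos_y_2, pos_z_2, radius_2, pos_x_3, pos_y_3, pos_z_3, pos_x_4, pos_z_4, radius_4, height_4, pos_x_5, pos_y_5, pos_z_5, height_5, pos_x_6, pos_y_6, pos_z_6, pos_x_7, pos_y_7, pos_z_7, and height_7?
pos_x_1 = 6, pos_y_1 = 8.5, pos_z_1 = 5.5, height_1 = 3.5, pos_x_2 = 2.5, pos_y_2 = 7.5, pos_z_2 = 1, radius_2 = 1.5, pos_x_3 = 2, pos_y_3 = 3.5, pos_z_3 = 7, pos_x_4 = 2, pos_z_4 = 4, radius_4 = 2, height_4 = 3.5, pos_x_5 = 4.5, pos_y_5 = 4.5, pos_z_5 = 6.5, height_5 = 2, pos_x_6 = 9, pos_y_6 = 4, pos_z_6 = 4, pos_x_7 = 2, pos_y_7 = 2.5, pos_z_7 = 0.5, height_7 = 3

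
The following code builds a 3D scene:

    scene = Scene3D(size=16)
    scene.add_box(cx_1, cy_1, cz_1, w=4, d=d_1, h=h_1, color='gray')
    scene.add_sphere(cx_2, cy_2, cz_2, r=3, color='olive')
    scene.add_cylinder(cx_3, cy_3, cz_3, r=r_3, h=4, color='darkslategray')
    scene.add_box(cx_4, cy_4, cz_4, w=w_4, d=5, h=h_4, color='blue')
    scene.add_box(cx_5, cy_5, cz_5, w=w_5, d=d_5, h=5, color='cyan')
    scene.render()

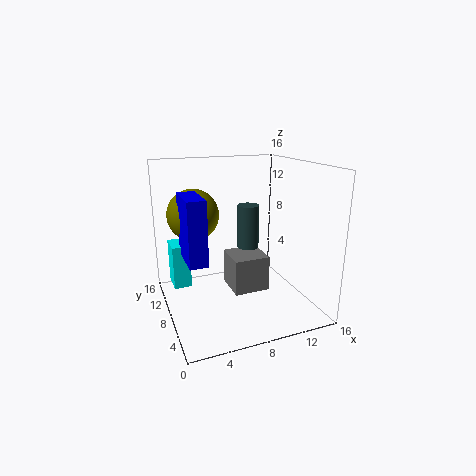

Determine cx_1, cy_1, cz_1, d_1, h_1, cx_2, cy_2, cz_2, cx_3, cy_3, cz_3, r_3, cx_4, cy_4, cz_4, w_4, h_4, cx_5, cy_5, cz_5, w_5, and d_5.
cx_1 = 7
cy_1 = 6
cz_1 = 2
d_1 = 4
h_1 = 4
cx_2 = 4
cy_2 = 12
cz_2 = 10
cx_3 = 7
cy_3 = 3
cz_3 = 9
r_3 = 1
cx_4 = 2
cy_4 = 6
cz_4 = 6
w_4 = 2
h_4 = 7
cx_5 = 1
cy_5 = 10
cz_5 = 2
w_5 = 2
d_5 = 3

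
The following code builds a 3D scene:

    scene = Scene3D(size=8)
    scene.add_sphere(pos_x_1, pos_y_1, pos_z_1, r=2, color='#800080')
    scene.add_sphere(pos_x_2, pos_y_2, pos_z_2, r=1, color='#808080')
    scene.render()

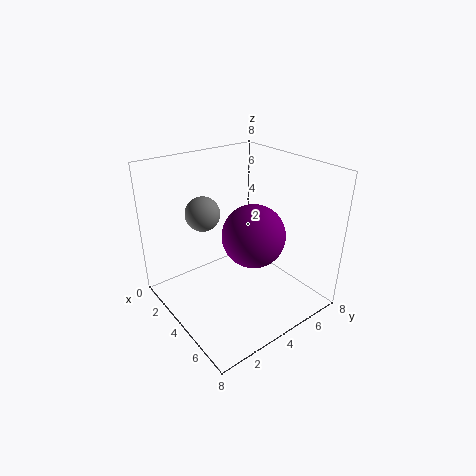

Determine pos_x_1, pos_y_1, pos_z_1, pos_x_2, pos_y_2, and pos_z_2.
pos_x_1 = 3; pos_y_1 = 6; pos_z_1 = 3; pos_x_2 = 2; pos_y_2 = 3; pos_z_2 = 5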